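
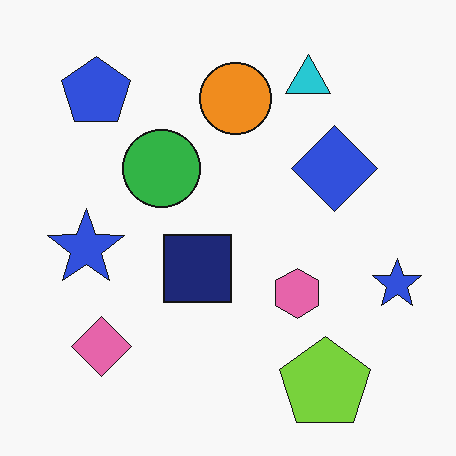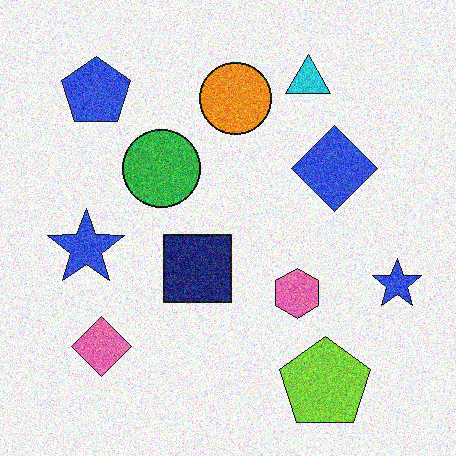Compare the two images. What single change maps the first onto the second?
This is the original image degraded with a thick layer of grain.

Random speckle covers the whole image, including the flat background.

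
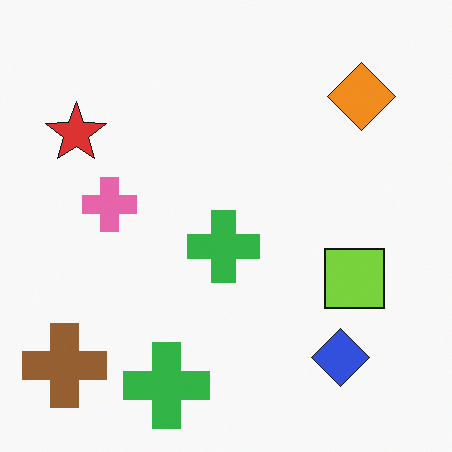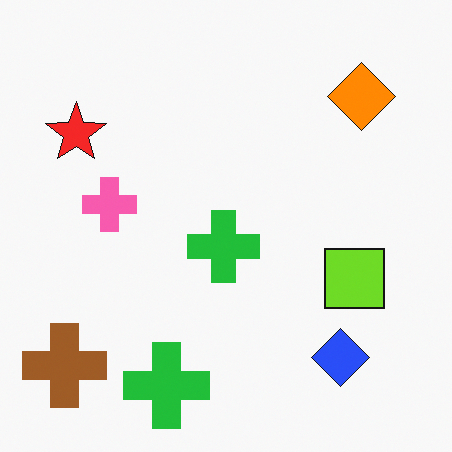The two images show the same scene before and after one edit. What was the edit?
This is the original image slightly oversaturated.

All colors are more vivid — a global saturation change.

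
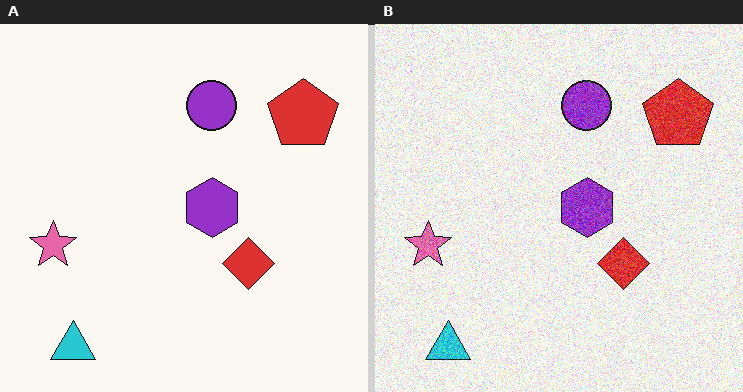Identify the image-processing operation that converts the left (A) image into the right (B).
The image was degraded with heavy additive noise.

Random speckle covers the whole image, including the flat background.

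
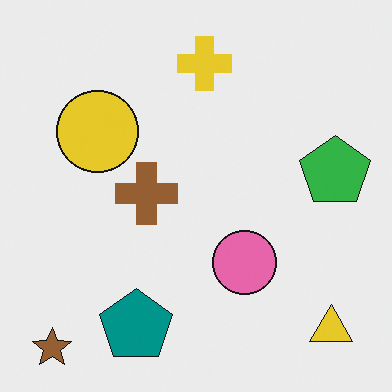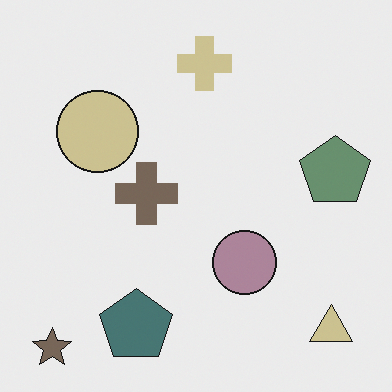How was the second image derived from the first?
The transformation is: heavily desaturated.

All colors are more muted and greyish — a global saturation change.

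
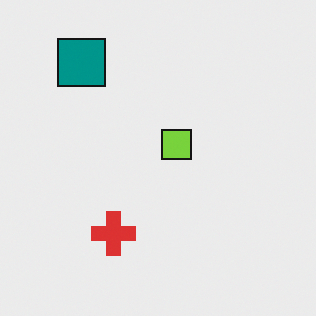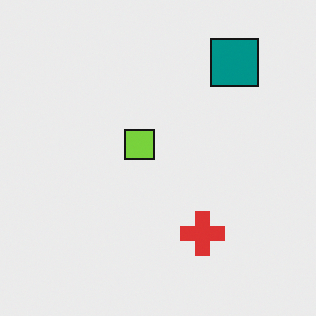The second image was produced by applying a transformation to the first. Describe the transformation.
It was flipped horizontally (left ↔ right).

The teal square is in the top-left of the first image and the top-right of the second — shapes on opposite sides of the vertical midline have swapped in a mirror flip.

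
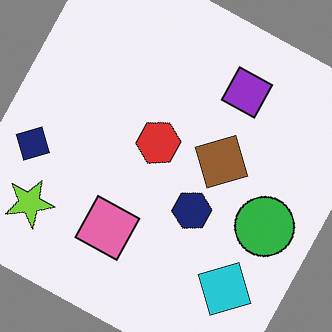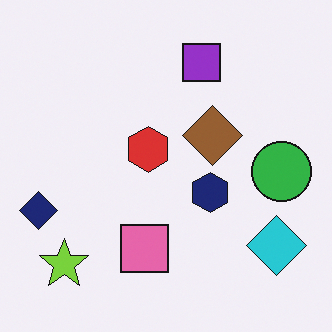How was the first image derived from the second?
It was rotated clockwise by a clearly visible amount.

Every shape is tilted by the same angle and the image corners show triangular fill wedges — a whole-image rotation by a non-right angle.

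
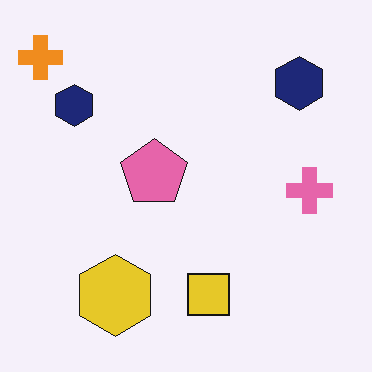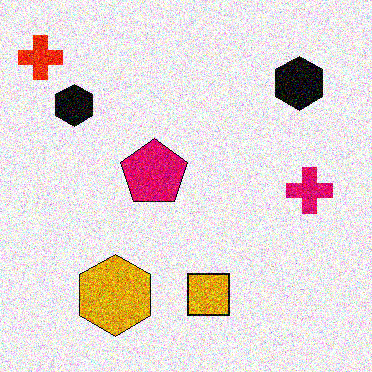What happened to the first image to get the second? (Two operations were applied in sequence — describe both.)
It was boosted in contrast, then degraded with a thick layer of grain.

Tones are pushed away from mid-grey across the whole image — a global contrast change. Random speckle covers the whole image, including the flat background.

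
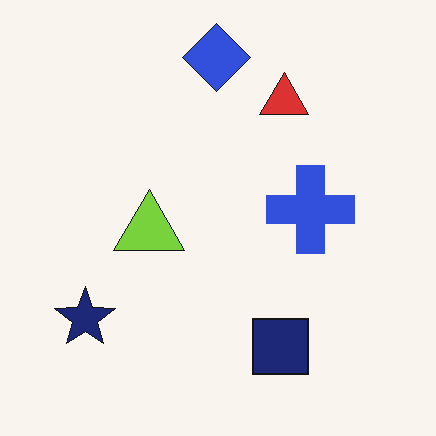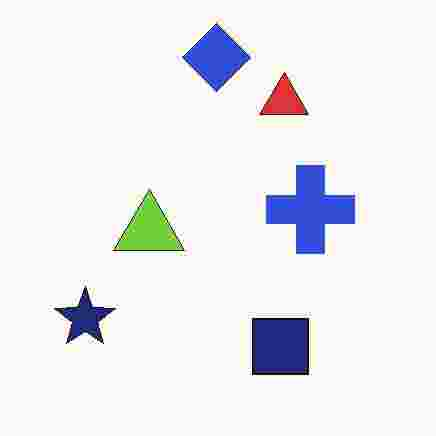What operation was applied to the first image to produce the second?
The second image is the first heavily JPEG-compressed with obvious blocking artifacts.

Blocky 8×8 compression artifacts appear around shape edges and the flat background shows ringing — characteristic JPEG degradation.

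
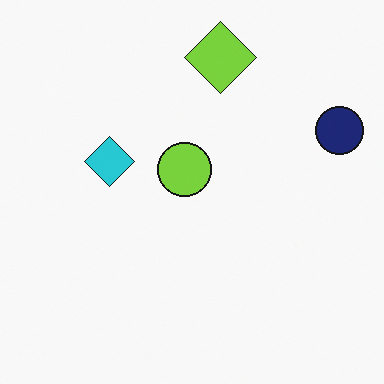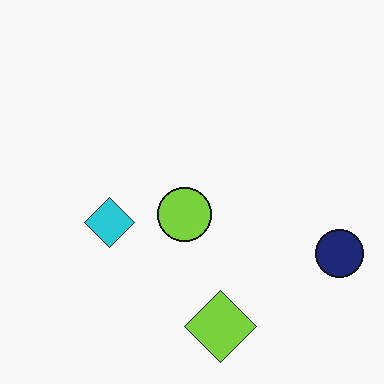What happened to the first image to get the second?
Flipped vertically (top ↔ bottom).

The lime diamond is in the top of the first image and the bottom of the second — shapes on opposite sides of the horizontal midline have swapped in a mirror flip.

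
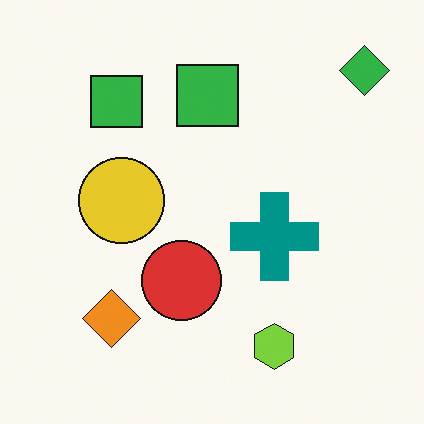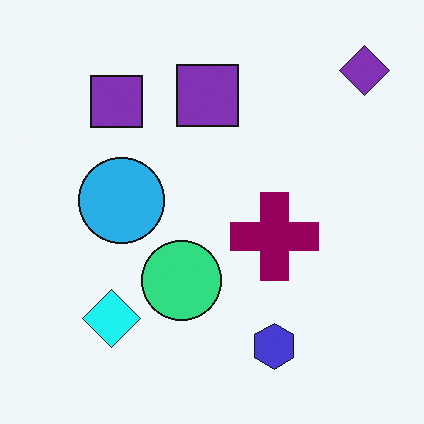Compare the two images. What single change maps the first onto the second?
It was hue-shifted by a moderate amount.

Every shape's color has rotated by the same amount around the hue wheel — a uniform hue shift.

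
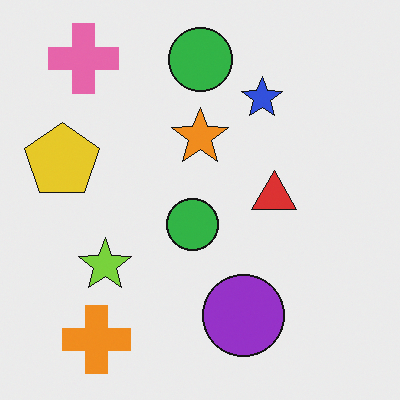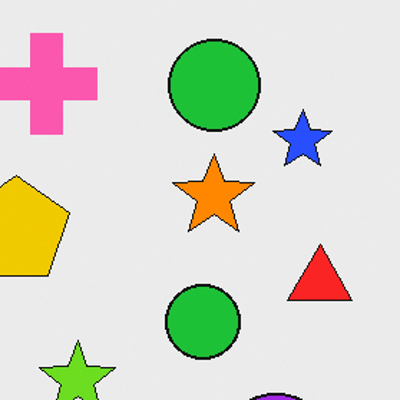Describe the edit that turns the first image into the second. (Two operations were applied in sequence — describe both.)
Cropped slightly and scaled back up, then slightly oversaturated.

The visible shapes are larger and the field of view is narrower; shapes near the original edges may be partly or wholly outside the frame — a crop-and-rescale. All colors are more vivid — a global saturation change.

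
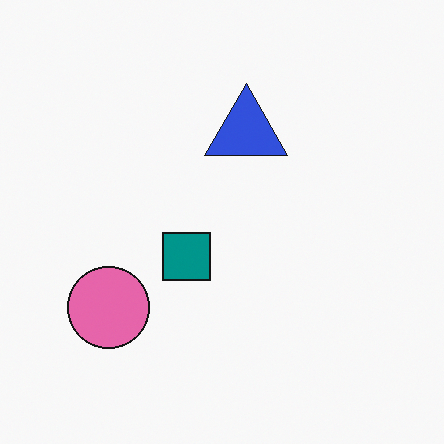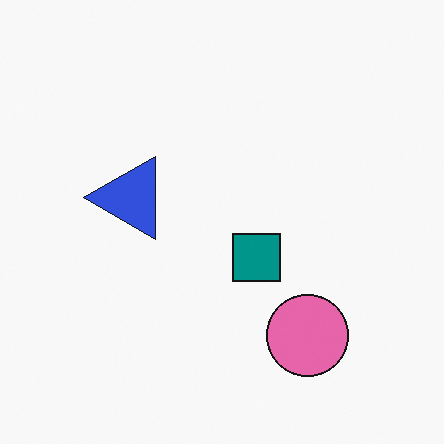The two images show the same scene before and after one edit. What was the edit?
The transformation is: rotated 90° counter-clockwise.

The pink circle sits in the bottom-left of the first image and the bottom-right of the second — consistent with a whole-image 90° counter-clockwise rotation.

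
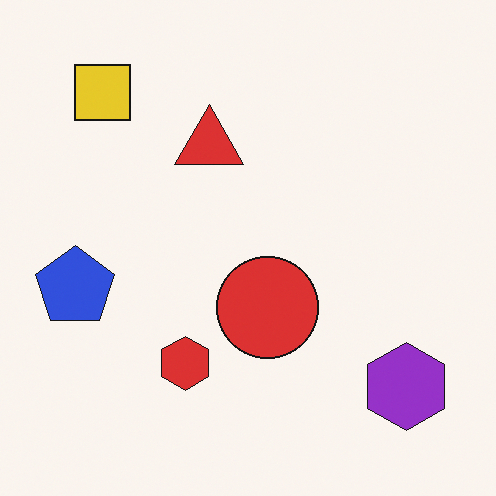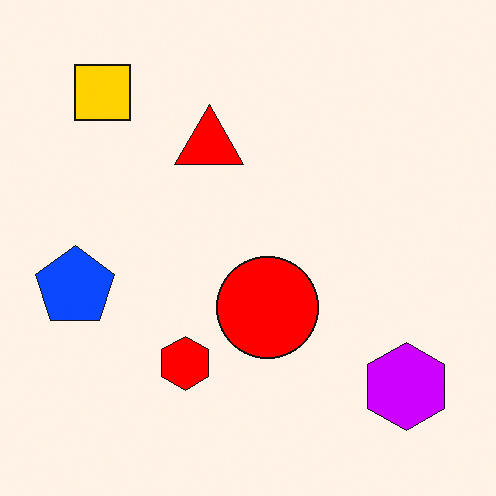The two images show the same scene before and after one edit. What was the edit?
It was heavily oversaturated.

All colors are more vivid — a global saturation change.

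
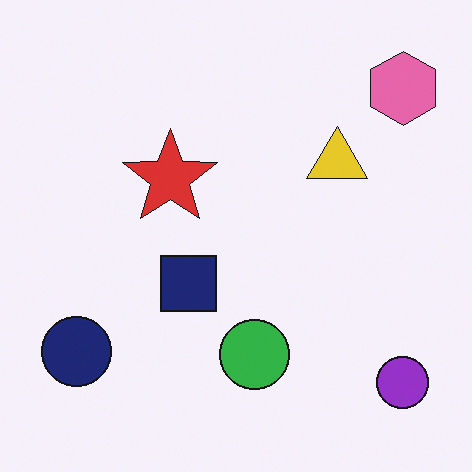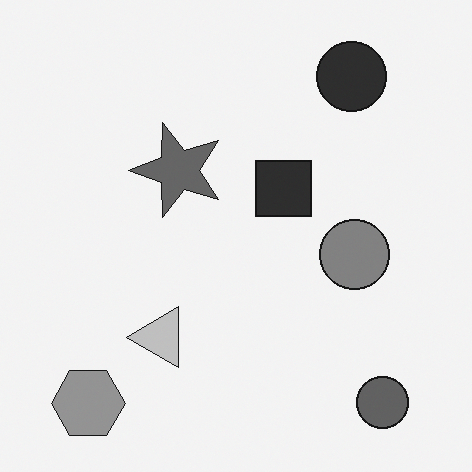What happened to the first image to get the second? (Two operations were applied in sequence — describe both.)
The transformation is: transposed (reflected across the top-left ↔ bottom-right diagonal), then converted to grayscale.

Shapes have swapped their row and column positions — what was in the top-right is now in the bottom-left — a diagonal reflection. All color is removed — every shape is now a shade of grey.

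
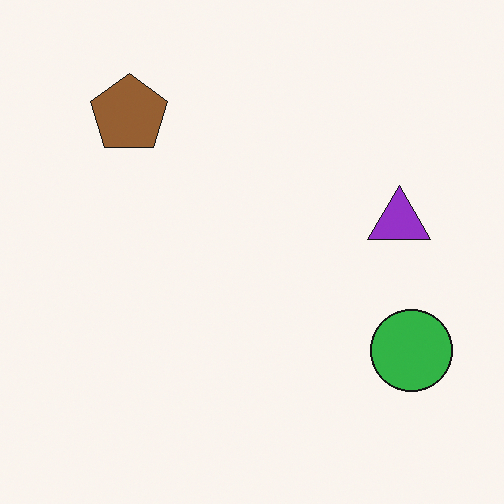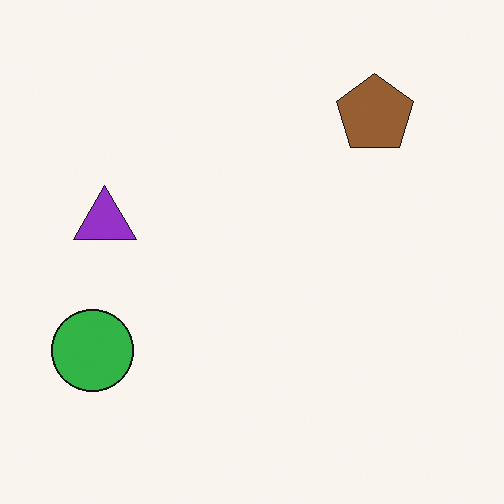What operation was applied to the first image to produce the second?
The second image is the first flipped horizontally (left ↔ right).

The green circle is in the bottom-right of the first image and the bottom-left of the second — shapes on opposite sides of the vertical midline have swapped in a mirror flip.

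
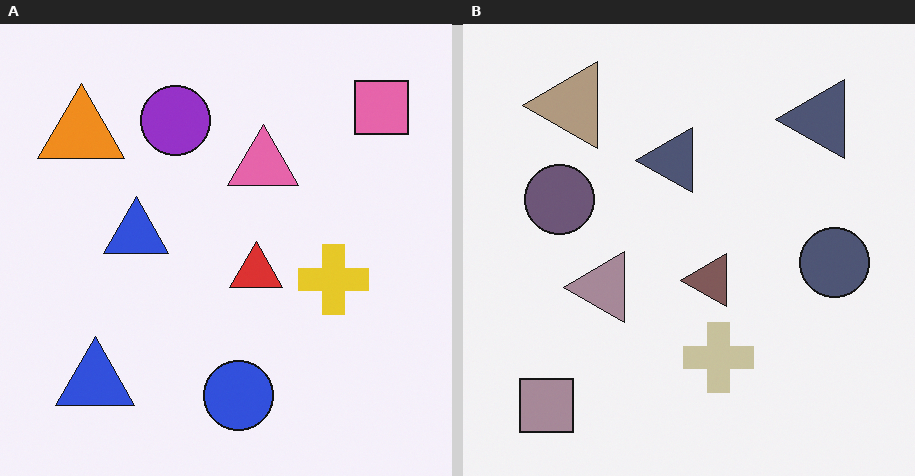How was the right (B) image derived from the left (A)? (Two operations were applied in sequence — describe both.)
Transposed (reflected across the top-left ↔ bottom-right diagonal), then heavily desaturated.

Shapes have swapped their row and column positions — what was in the top-right is now in the bottom-left — a diagonal reflection. All colors are more muted and greyish — a global saturation change.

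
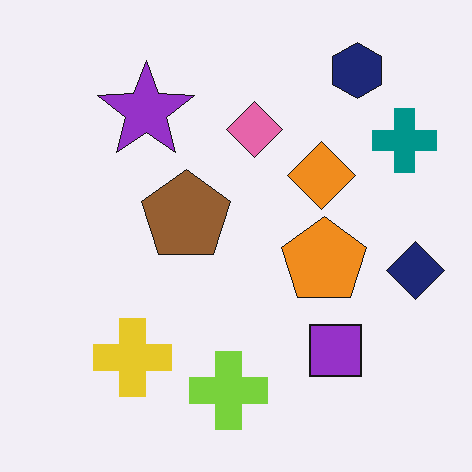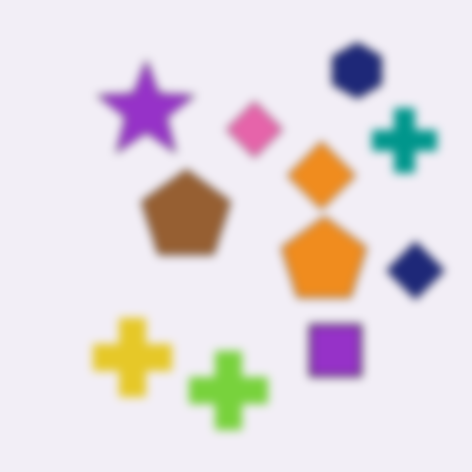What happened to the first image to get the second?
This is the original image moderately blurred.

Shape edges and outlines are uniformly softened across the whole image.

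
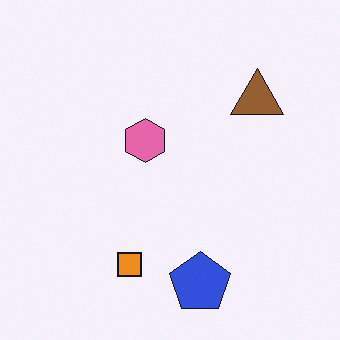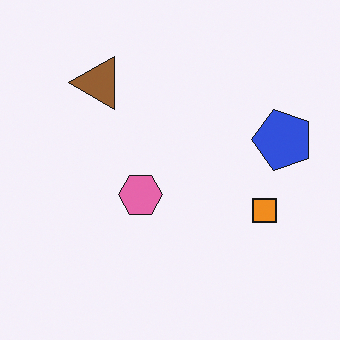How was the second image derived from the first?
The transformation is: rotated 90° counter-clockwise.

The blue pentagon sits in the bottom of the first image and the right of the second — consistent with a whole-image 90° counter-clockwise rotation.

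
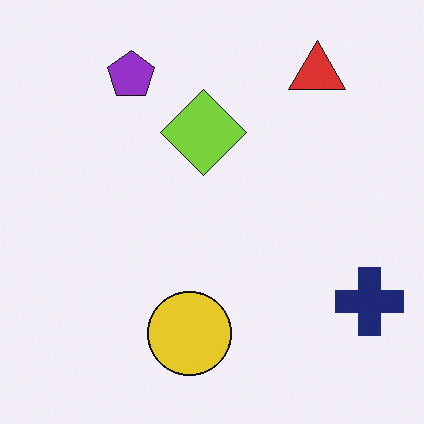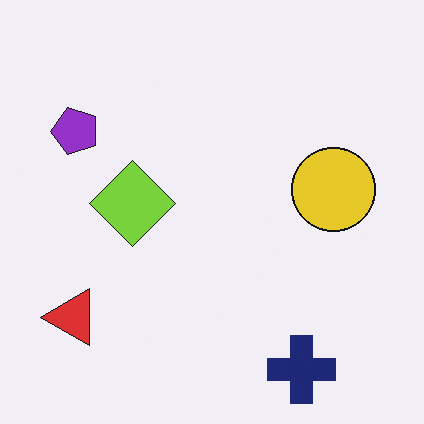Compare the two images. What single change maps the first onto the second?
This is the original image transposed (reflected across the top-left ↔ bottom-right diagonal).

Shapes have swapped their row and column positions — what was in the top-right is now in the bottom-left — a diagonal reflection.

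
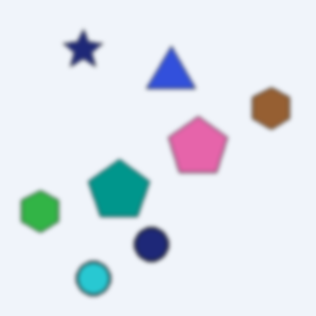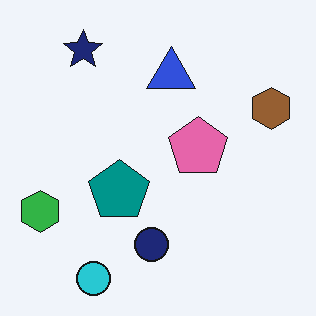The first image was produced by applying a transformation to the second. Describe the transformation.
This is the original image given a subtle gaussian blur.

Shape edges and outlines are uniformly softened across the whole image.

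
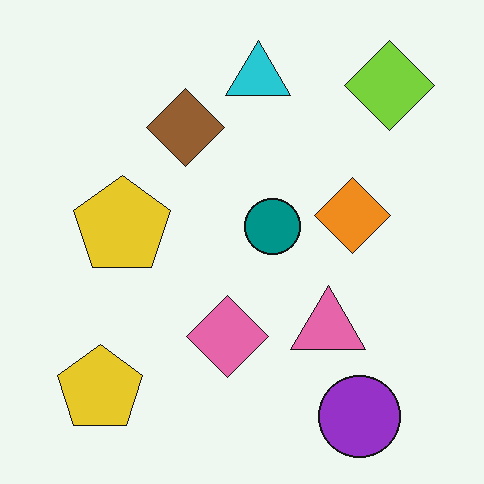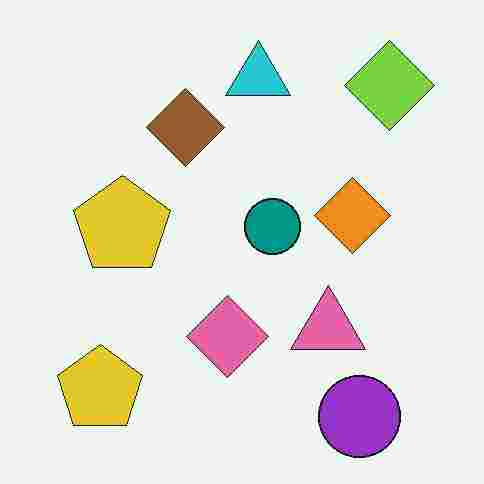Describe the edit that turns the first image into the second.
The second image is the first degraded with heavy JPEG compression.

Blocky 8×8 compression artifacts appear around shape edges and the flat background shows ringing — characteristic JPEG degradation.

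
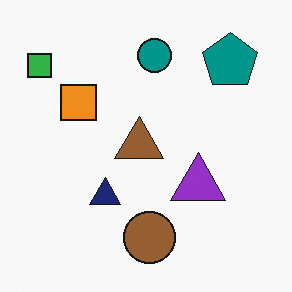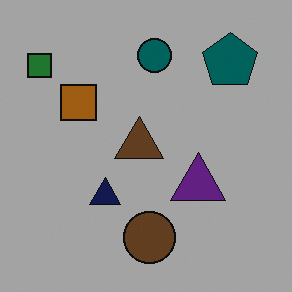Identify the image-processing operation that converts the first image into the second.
This is the original image noticeably darkened.

Every pixel — background and shapes alike — is uniformly darkened.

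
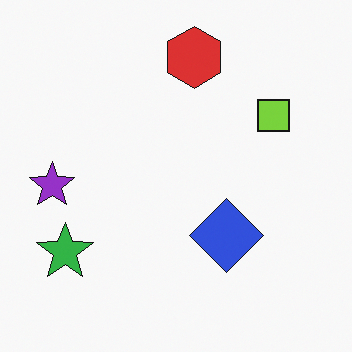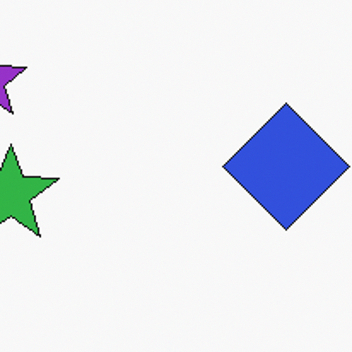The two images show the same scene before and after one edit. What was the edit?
The image was cropped to a noticeably smaller region and rescaled.

The visible shapes are larger and the field of view is narrower; shapes near the original edges may be partly or wholly outside the frame — a crop-and-rescale.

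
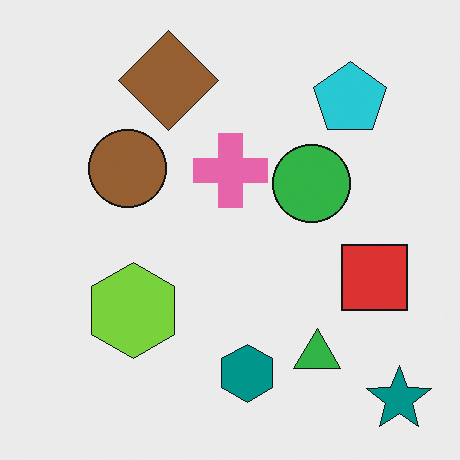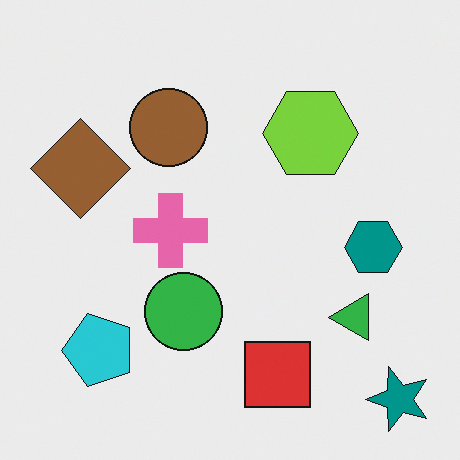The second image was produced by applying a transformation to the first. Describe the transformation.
Transposed (reflected across the top-left ↔ bottom-right diagonal).

Shapes have swapped their row and column positions — what was in the top-right is now in the bottom-left — a diagonal reflection.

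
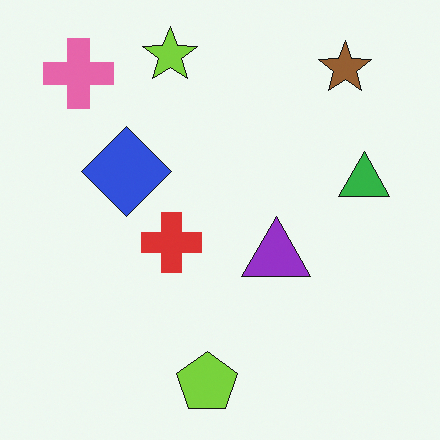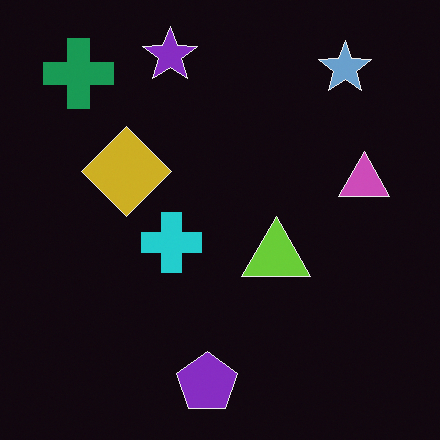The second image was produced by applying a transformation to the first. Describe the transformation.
The second image is the first color-inverted (negative).

The light background has become dark and every shape's color is its complement — a photographic negative.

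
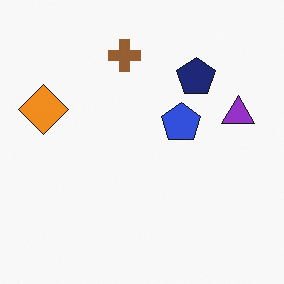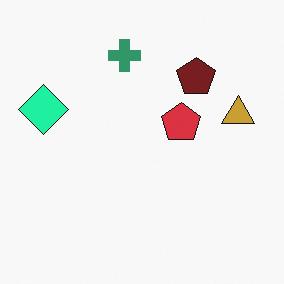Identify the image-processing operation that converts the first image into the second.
This is the original image hue-shifted by a moderate amount.

Every shape's color has rotated by the same amount around the hue wheel — a uniform hue shift.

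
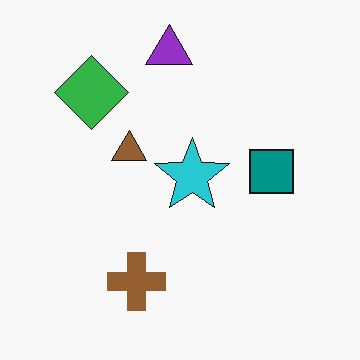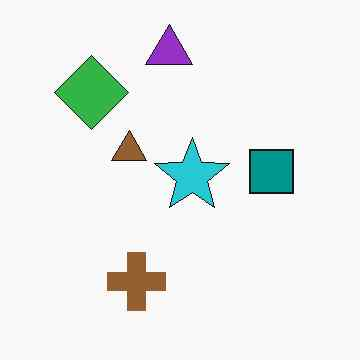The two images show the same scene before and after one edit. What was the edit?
It was given moderate JPEG compression.

Blocky 8×8 compression artifacts appear around shape edges and the flat background shows ringing — characteristic JPEG degradation.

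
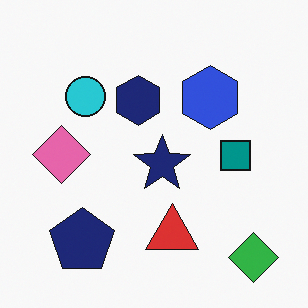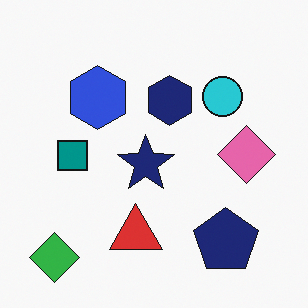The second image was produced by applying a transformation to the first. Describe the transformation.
The image was flipped horizontally (left ↔ right).

The green diamond is in the bottom-right of the first image and the bottom-left of the second — shapes on opposite sides of the vertical midline have swapped in a mirror flip.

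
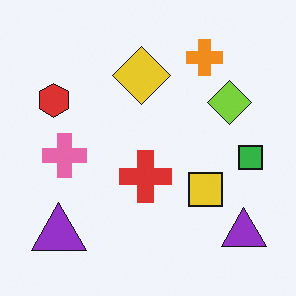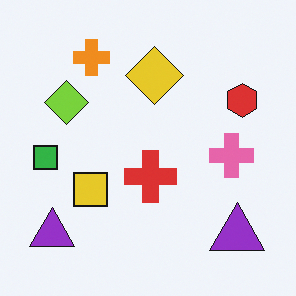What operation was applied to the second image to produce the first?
The transformation is: flipped horizontally (left ↔ right).

The green square is in the left of the second image and the right of the first — shapes on opposite sides of the vertical midline have swapped in a mirror flip.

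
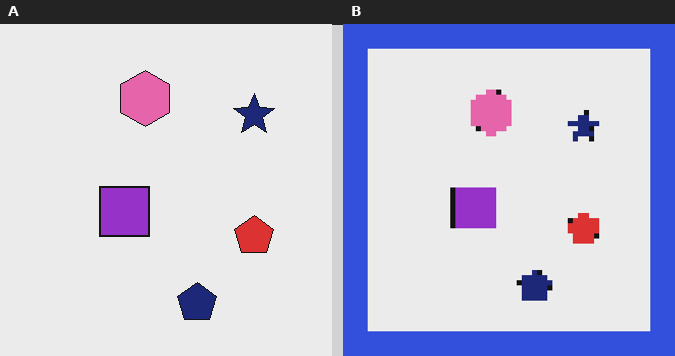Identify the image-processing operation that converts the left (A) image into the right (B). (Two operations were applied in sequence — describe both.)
The right (B) image is the left (A) moderately pixelated, then framed with a blue border.

Shapes are reduced to large square blocks; fine edges and outlines are lost — a downscale-then-upscale (mosaic) effect. A solid blue frame runs around the edge of the right (B) image, with the content slightly shrunk inside it.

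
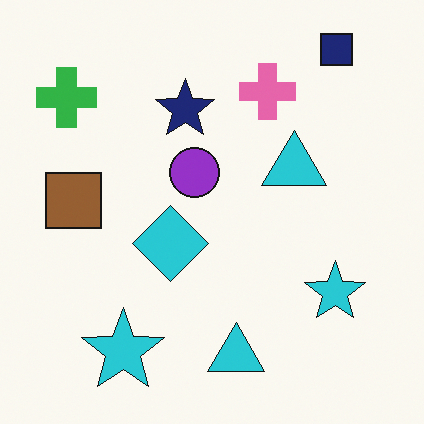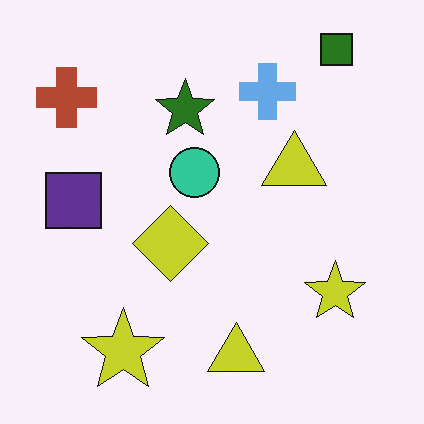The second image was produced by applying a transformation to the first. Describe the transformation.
The second image is the first hue-shifted through roughly half the color wheel.

Every shape's color has rotated by the same amount around the hue wheel — a uniform hue shift.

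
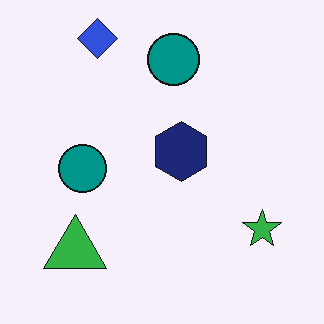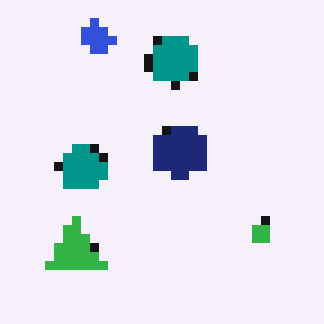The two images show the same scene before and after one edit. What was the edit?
Heavily pixelated into large blocks.

Shapes are reduced to large square blocks; fine edges and outlines are lost — a downscale-then-upscale (mosaic) effect.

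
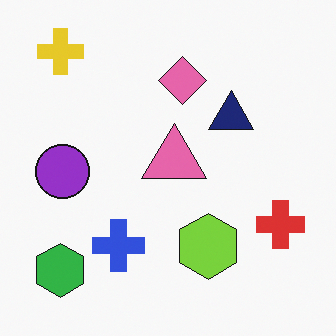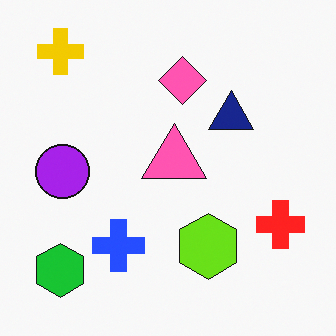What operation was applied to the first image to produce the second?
This is the original image slightly oversaturated.

All colors are more vivid — a global saturation change.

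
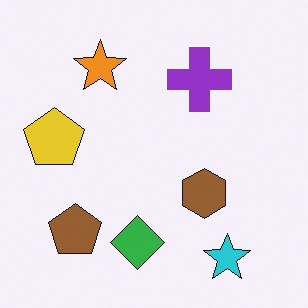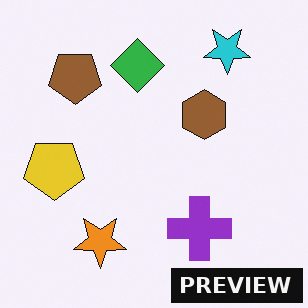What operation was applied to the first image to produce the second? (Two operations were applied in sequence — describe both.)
It was flipped vertically (top ↔ bottom), then watermarked with the text "PREVIEW" in the lower-right corner.

The cyan star is in the bottom-right of the first image and the top-right of the second — shapes on opposite sides of the horizontal midline have swapped in a mirror flip. A dark label reading "PREVIEW" appears in the lower-right corner.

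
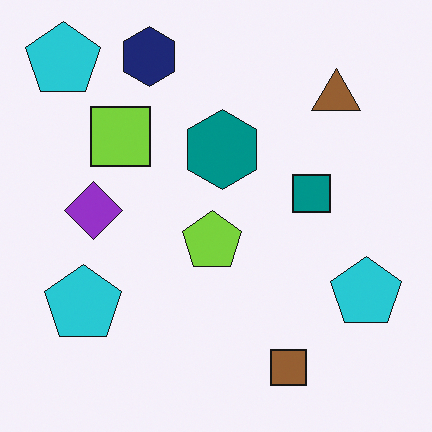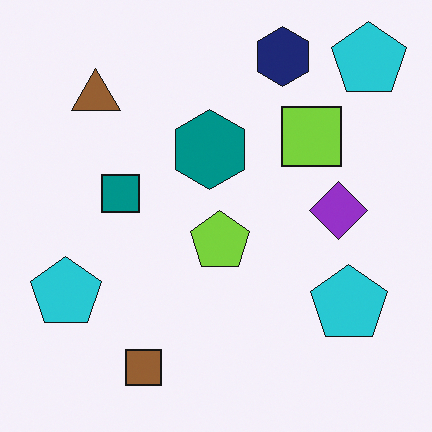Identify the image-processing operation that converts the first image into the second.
It was flipped horizontally (left ↔ right).

The purple diamond is in the left of the first image and the right of the second — shapes on opposite sides of the vertical midline have swapped in a mirror flip.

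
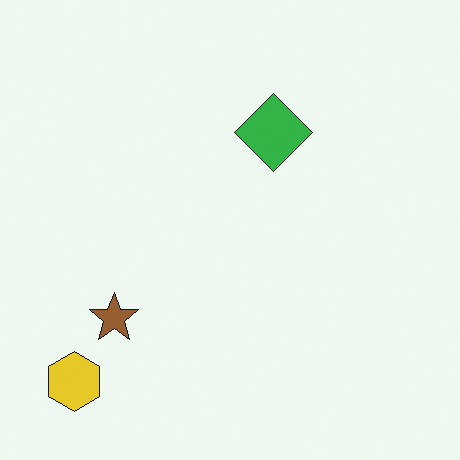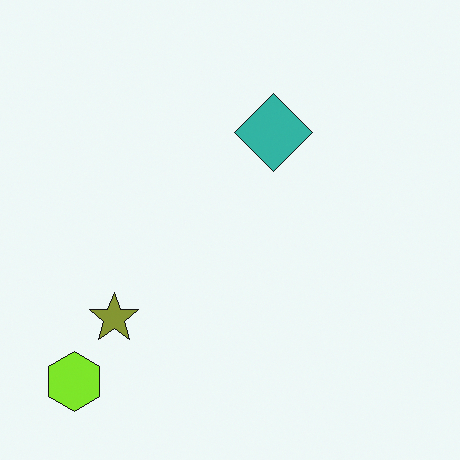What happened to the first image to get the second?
Hue-shifted by a small amount.

Every shape's color has rotated by the same amount around the hue wheel — a uniform hue shift.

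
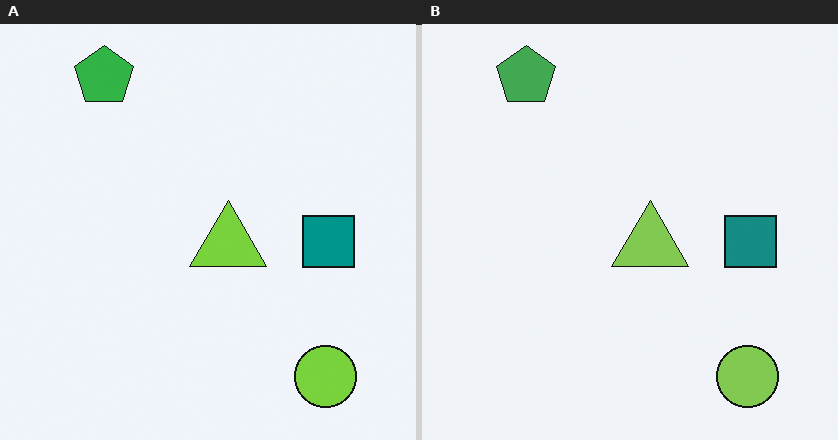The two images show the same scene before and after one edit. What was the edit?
The right (B) image is the left (A) slightly desaturated.

All colors are more muted and greyish — a global saturation change.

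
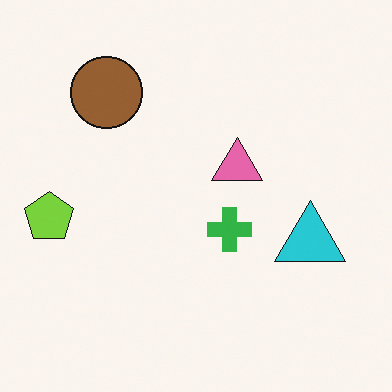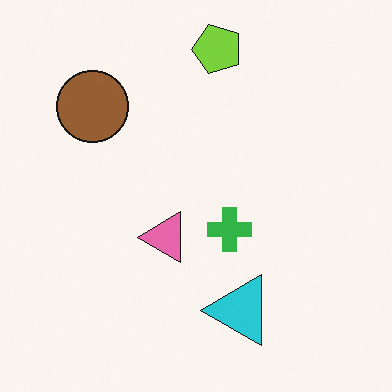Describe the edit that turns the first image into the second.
It was transposed (reflected across the top-left ↔ bottom-right diagonal).

Shapes have swapped their row and column positions — what was in the top-right is now in the bottom-left — a diagonal reflection.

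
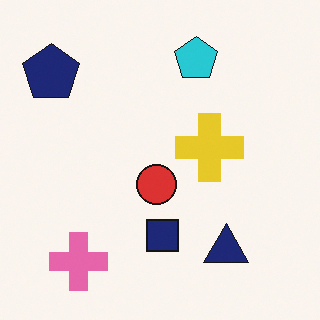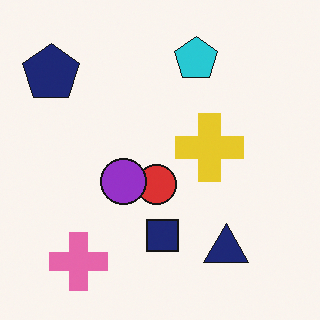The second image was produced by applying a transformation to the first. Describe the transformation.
The transformation is: overlaid with an additional purple circle.

A purple circle appears in the second image that is absent from the first.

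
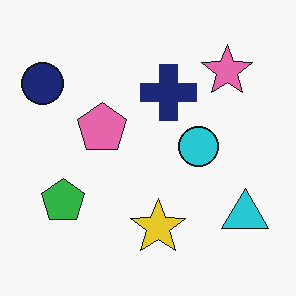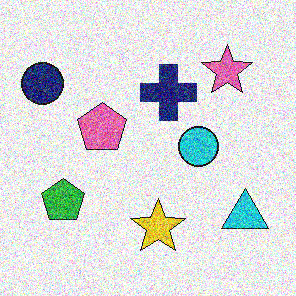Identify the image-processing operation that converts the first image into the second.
The second image is the first degraded with strong gaussian noise.

Random speckle covers the whole image, including the flat background.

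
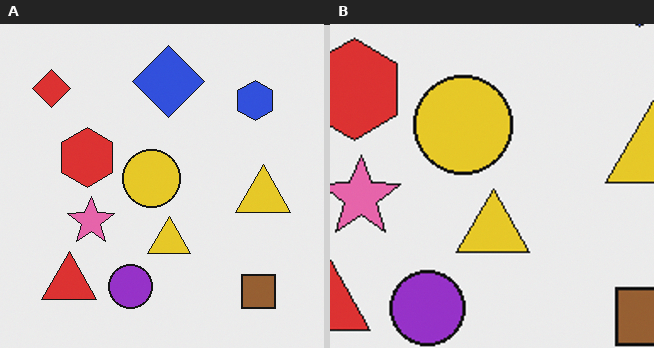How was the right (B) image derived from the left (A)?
The right (B) image is the left (A) cropped to a noticeably smaller region and rescaled.

The visible shapes are larger and the field of view is narrower; shapes near the original edges may be partly or wholly outside the frame — a crop-and-rescale.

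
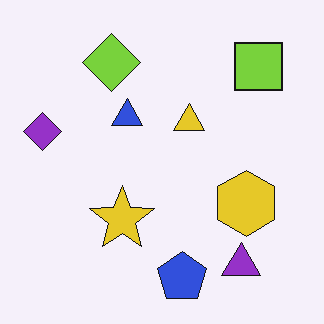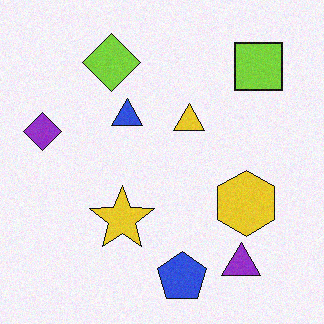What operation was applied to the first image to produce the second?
The image was degraded with light additive noise.

Random speckle covers the whole image, including the flat background.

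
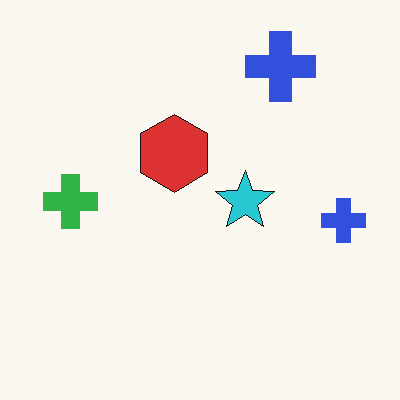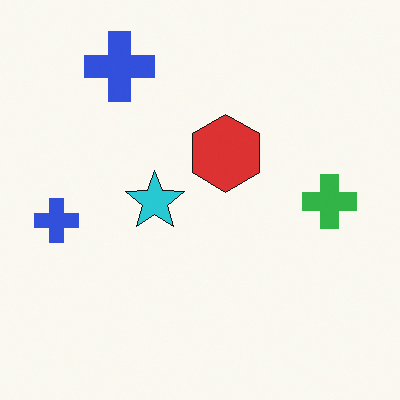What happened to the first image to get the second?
This is the original image flipped horizontally (left ↔ right).

The green cross is in the left of the first image and the right of the second — shapes on opposite sides of the vertical midline have swapped in a mirror flip.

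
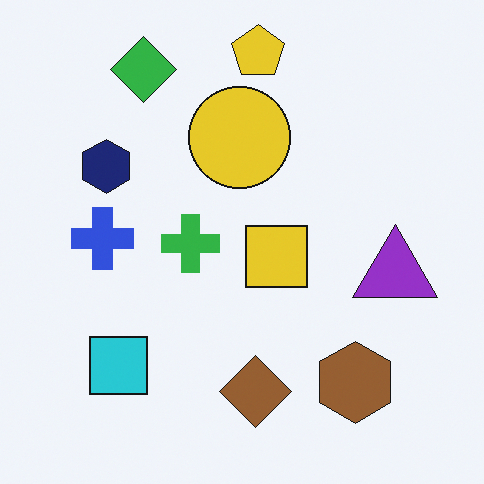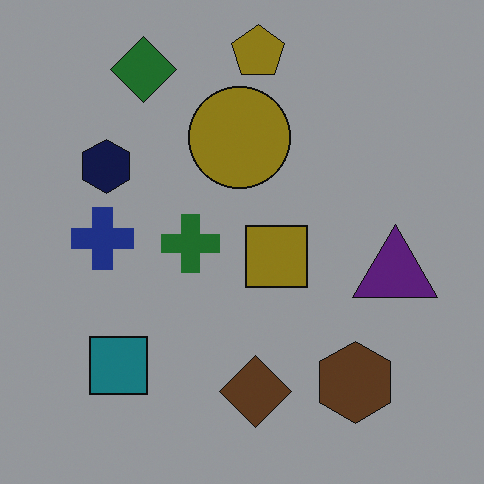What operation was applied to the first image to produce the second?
It was darkened a lot.

Every pixel — background and shapes alike — is uniformly darkened.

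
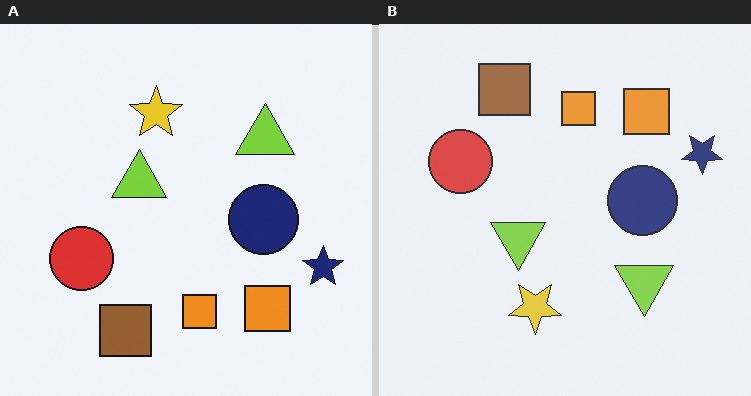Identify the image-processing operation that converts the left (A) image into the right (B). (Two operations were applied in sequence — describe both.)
The transformation is: given slightly reduced contrast, then flipped vertically (top ↔ bottom).

Tones are pushed toward mid-grey across the whole image — a global contrast change. The brown square is in the bottom of the left (A) image and the top of the right (B) — shapes on opposite sides of the horizontal midline have swapped in a mirror flip.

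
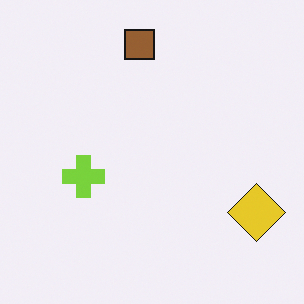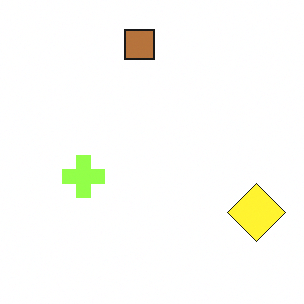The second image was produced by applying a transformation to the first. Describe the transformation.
It was slightly brightened.

Every pixel — background and shapes alike — is uniformly brightened.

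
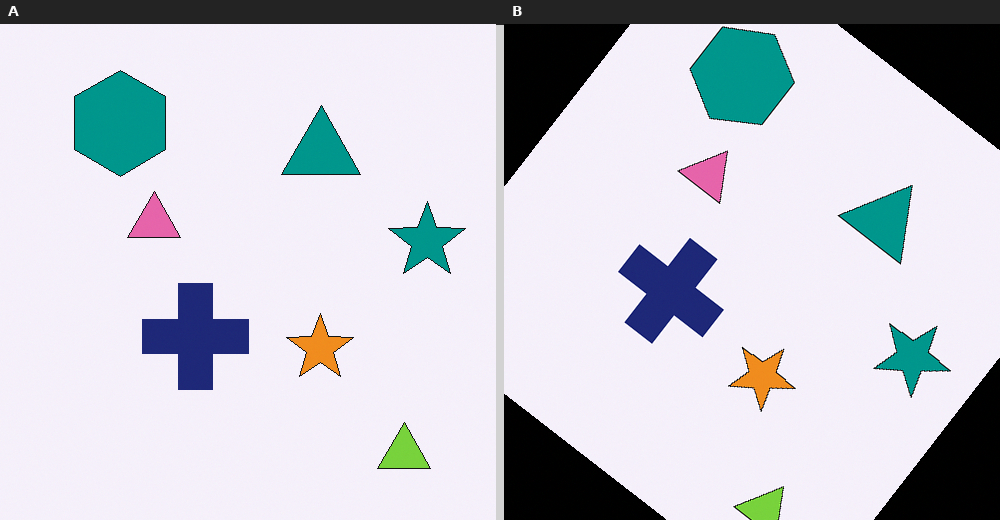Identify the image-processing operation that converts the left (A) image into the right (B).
The image was rotated clockwise by a large amount — several tens of degrees.

Every shape is tilted by the same angle and the image corners show triangular fill wedges — a whole-image rotation by a non-right angle.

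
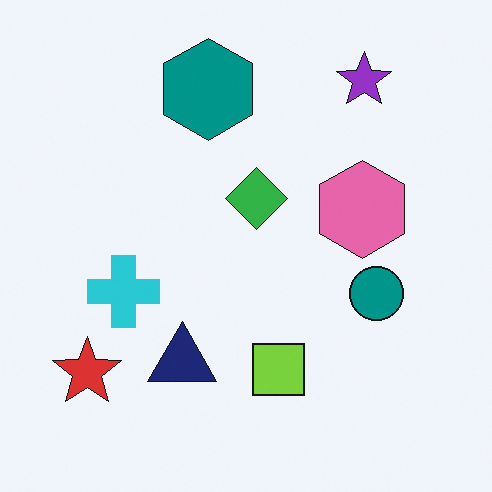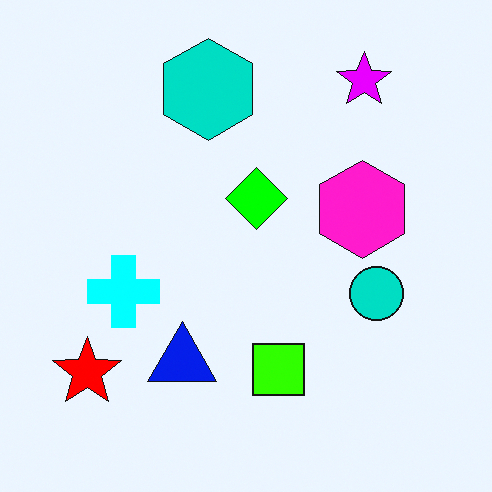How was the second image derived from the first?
This is the original image heavily oversaturated.

All colors are more vivid — a global saturation change.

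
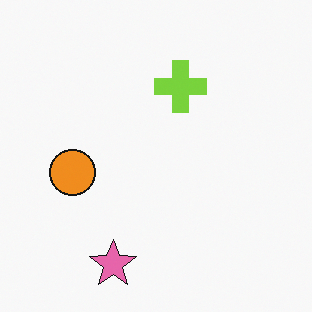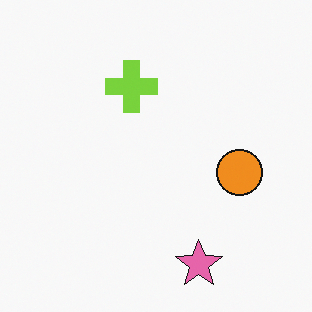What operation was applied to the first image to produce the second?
It was flipped horizontally (left ↔ right).

The orange circle is in the left of the first image and the right of the second — shapes on opposite sides of the vertical midline have swapped in a mirror flip.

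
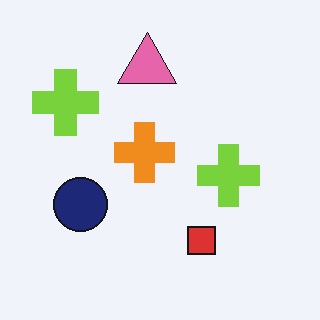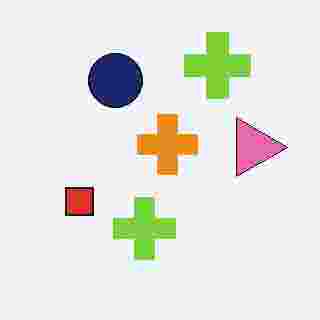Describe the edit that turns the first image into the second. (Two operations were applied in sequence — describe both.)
This is the original image degraded with heavy JPEG compression, then rotated 90° clockwise.

Blocky 8×8 compression artifacts appear around shape edges and the flat background shows ringing — characteristic JPEG degradation. The pink triangle sits in the top of the first image and the right of the second — consistent with a whole-image 90° clockwise rotation.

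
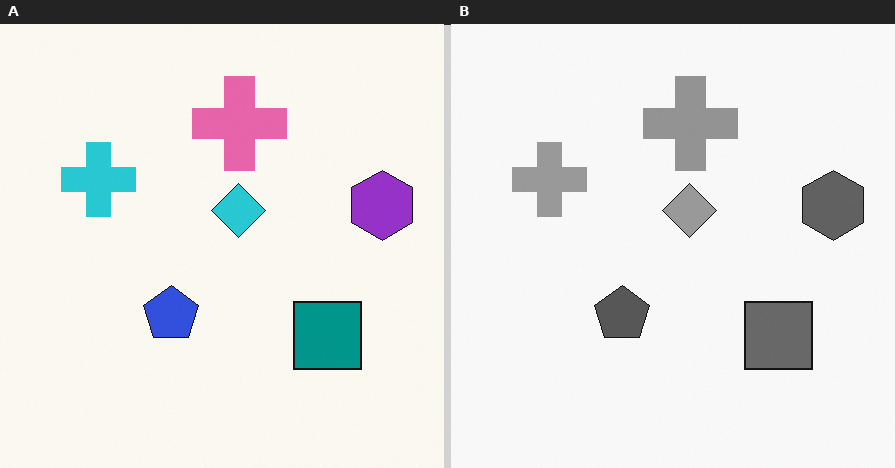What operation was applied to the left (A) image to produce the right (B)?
The transformation is: converted to grayscale.

All color is removed — every shape is now a shade of grey.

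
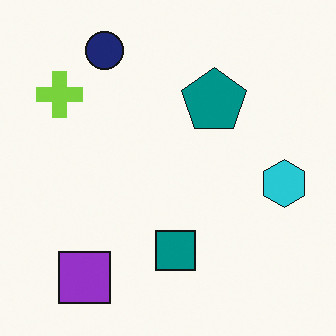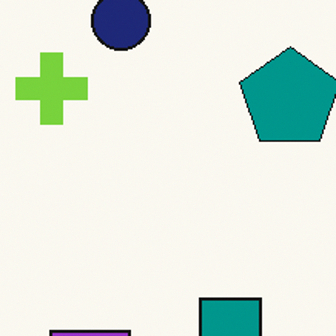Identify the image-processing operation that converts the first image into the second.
It was cropped to a modestly smaller region and rescaled.

The visible shapes are larger and the field of view is narrower; shapes near the original edges may be partly or wholly outside the frame — a crop-and-rescale.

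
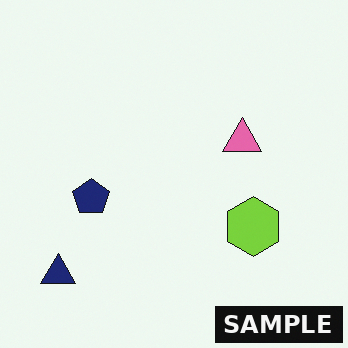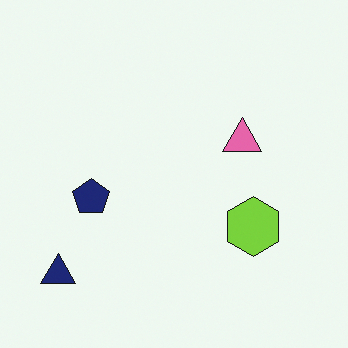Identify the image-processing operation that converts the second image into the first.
The first image is the second watermarked with the text "SAMPLE" in the lower-right corner.

A dark label reading "SAMPLE" appears in the lower-right corner.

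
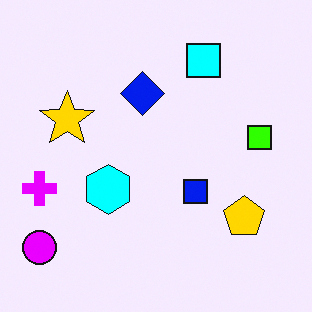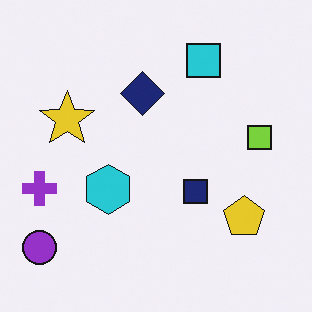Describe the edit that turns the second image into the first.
This is the original image made much more vivid (saturation change).

All colors are more vivid — a global saturation change.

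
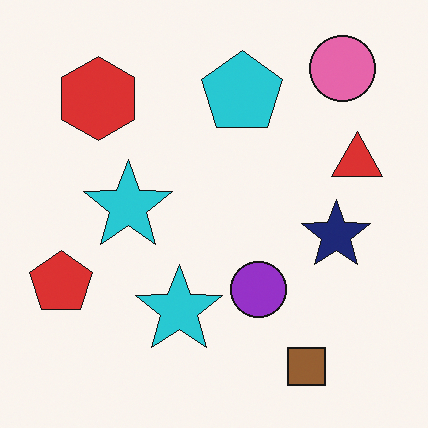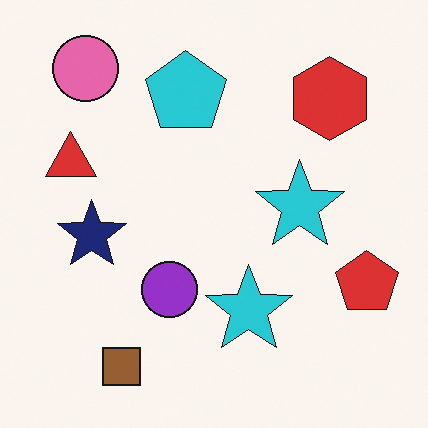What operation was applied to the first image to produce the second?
This is the original image flipped horizontally (left ↔ right).

The red pentagon is in the left of the first image and the right of the second — shapes on opposite sides of the vertical midline have swapped in a mirror flip.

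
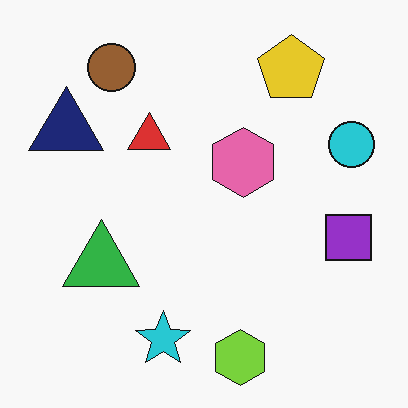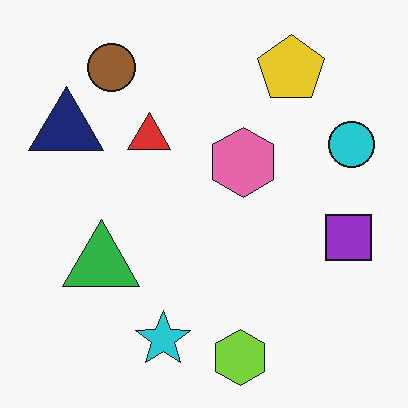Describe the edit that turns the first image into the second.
It was given moderate JPEG compression.

Blocky 8×8 compression artifacts appear around shape edges and the flat background shows ringing — characteristic JPEG degradation.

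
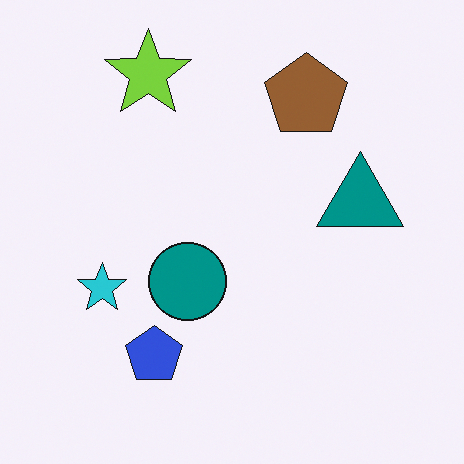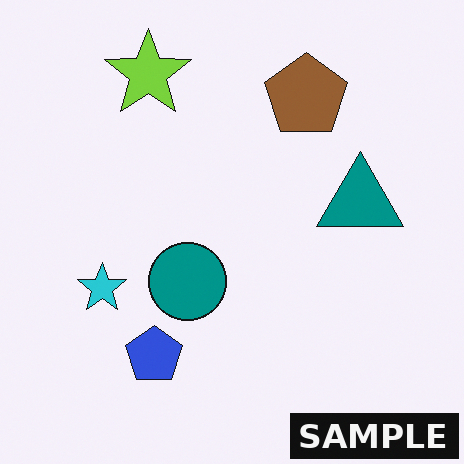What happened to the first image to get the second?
The second image is the first watermarked with the text "SAMPLE" in the lower-right corner.

A dark label reading "SAMPLE" appears in the lower-right corner.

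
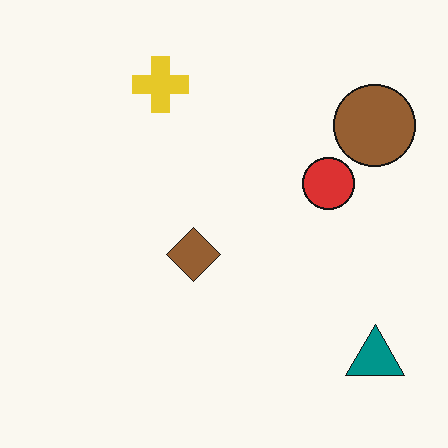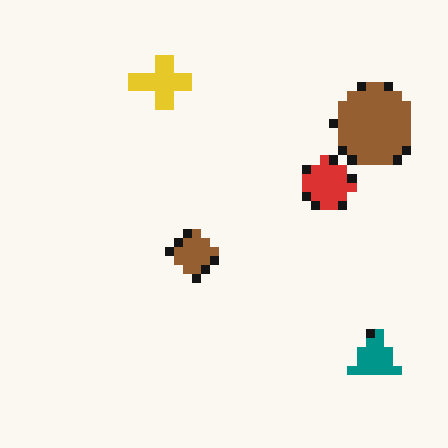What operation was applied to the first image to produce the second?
Heavily pixelated into large blocks.

Shapes are reduced to large square blocks; fine edges and outlines are lost — a downscale-then-upscale (mosaic) effect.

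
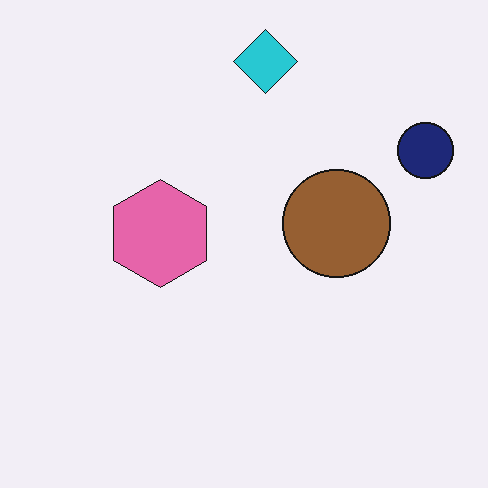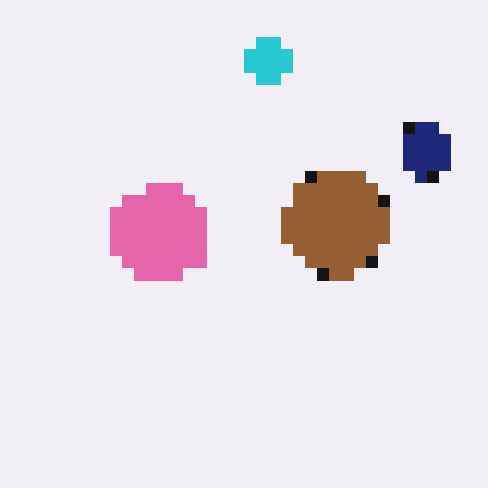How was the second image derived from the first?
This is the original image heavily pixelated into large blocks.

Shapes are reduced to large square blocks; fine edges and outlines are lost — a downscale-then-upscale (mosaic) effect.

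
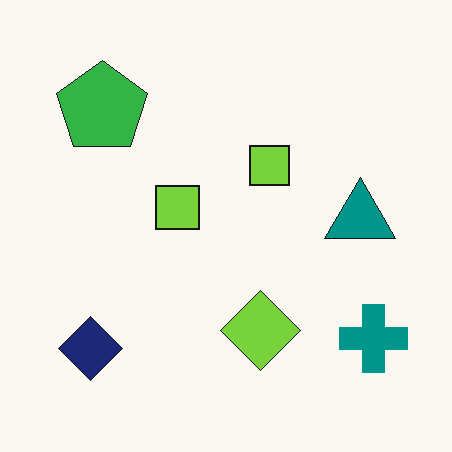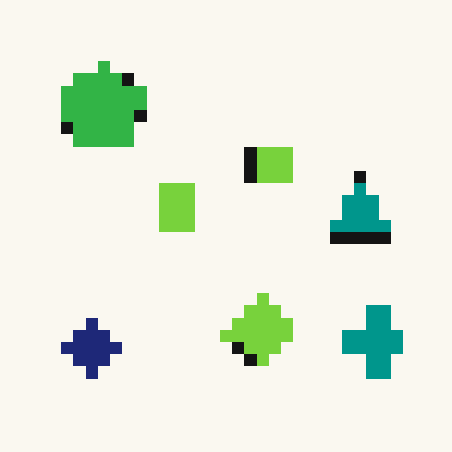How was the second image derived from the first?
The image was coarsely pixelated.

Shapes are reduced to large square blocks; fine edges and outlines are lost — a downscale-then-upscale (mosaic) effect.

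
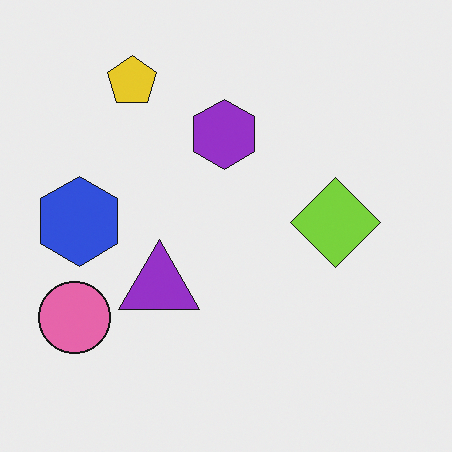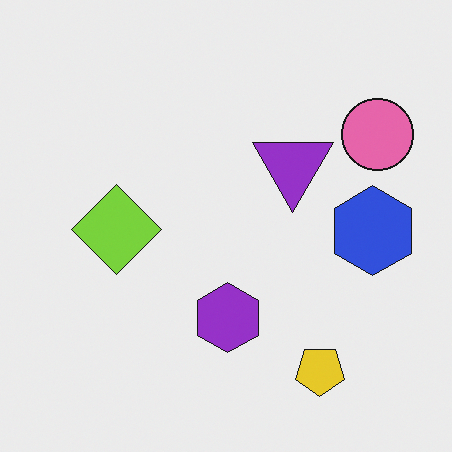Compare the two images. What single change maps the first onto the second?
This is the original image rotated 180°.

The pink circle sits in the bottom-left of the first image and the top-right of the second — consistent with a whole-image 180° rotation.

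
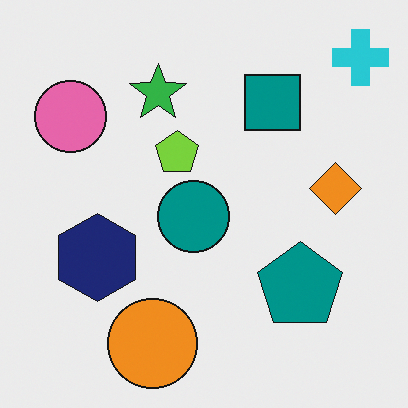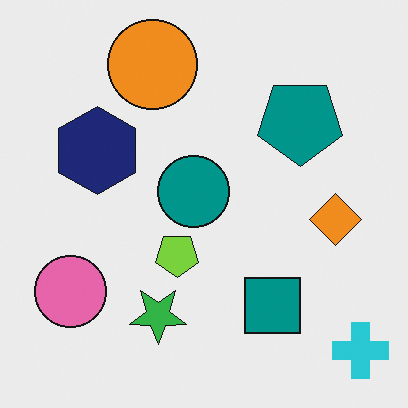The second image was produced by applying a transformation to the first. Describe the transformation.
The second image is the first flipped vertically (top ↔ bottom).

The cyan cross is in the top-right of the first image and the bottom-right of the second — shapes on opposite sides of the horizontal midline have swapped in a mirror flip.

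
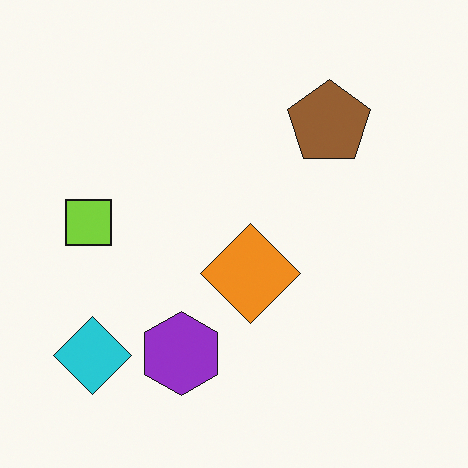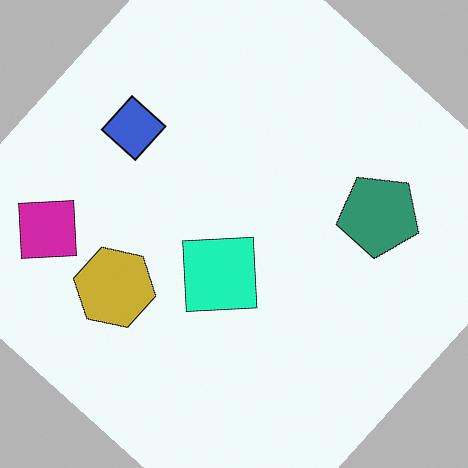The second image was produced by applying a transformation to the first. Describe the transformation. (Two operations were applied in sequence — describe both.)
This is the original image rotated clockwise by a large amount — several tens of degrees, then hue-shifted noticeably.

Every shape is tilted by the same angle and the image corners show triangular fill wedges — a whole-image rotation by a non-right angle. Every shape's color has rotated by the same amount around the hue wheel — a uniform hue shift.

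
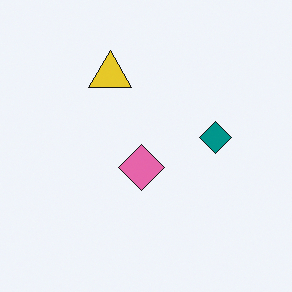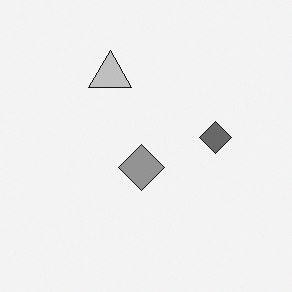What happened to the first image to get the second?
This is the original image converted to grayscale.

All color is removed — every shape is now a shade of grey.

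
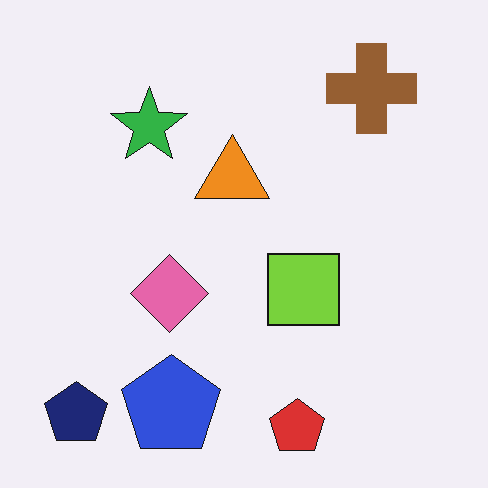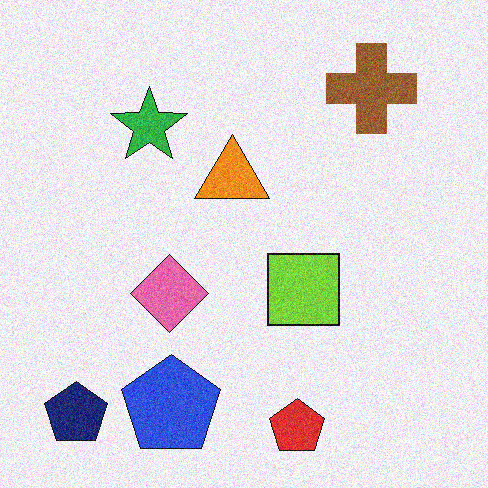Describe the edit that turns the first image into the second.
It was degraded with visible gaussian noise.

Random speckle covers the whole image, including the flat background.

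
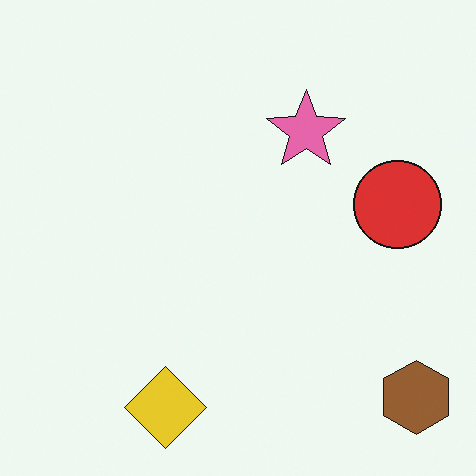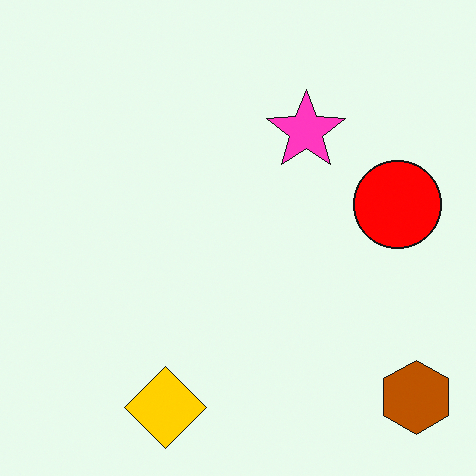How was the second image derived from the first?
This is the original image heavily oversaturated.

All colors are more vivid — a global saturation change.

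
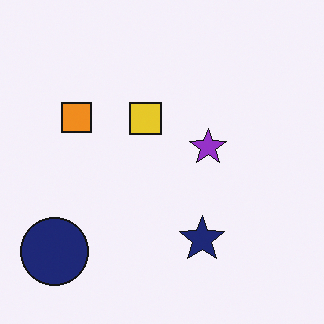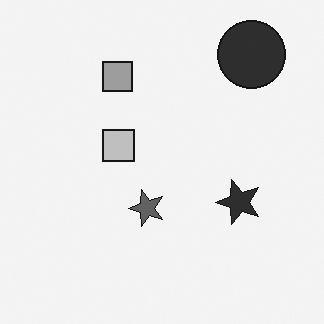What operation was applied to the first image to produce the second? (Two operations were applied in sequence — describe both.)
It was transposed (reflected across the top-left ↔ bottom-right diagonal), then converted to grayscale.

Shapes have swapped their row and column positions — what was in the top-right is now in the bottom-left — a diagonal reflection. All color is removed — every shape is now a shade of grey.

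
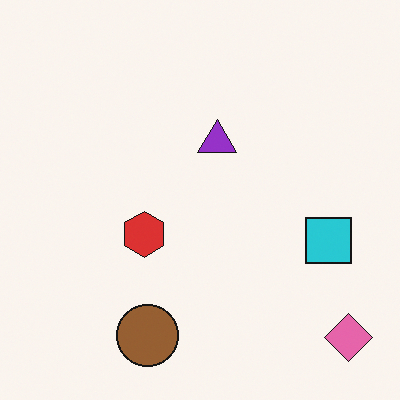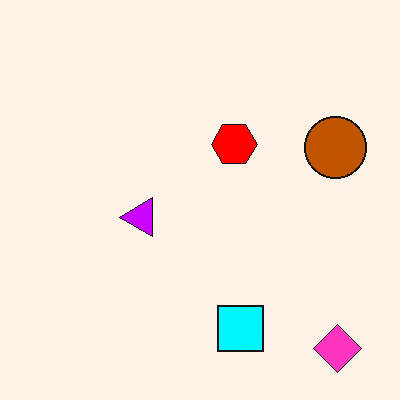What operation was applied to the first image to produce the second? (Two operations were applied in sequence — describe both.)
The second image is the first made much more vivid (saturation change), then transposed (reflected across the top-left ↔ bottom-right diagonal).

All colors are more vivid — a global saturation change. Shapes have swapped their row and column positions — what was in the top-right is now in the bottom-left — a diagonal reflection.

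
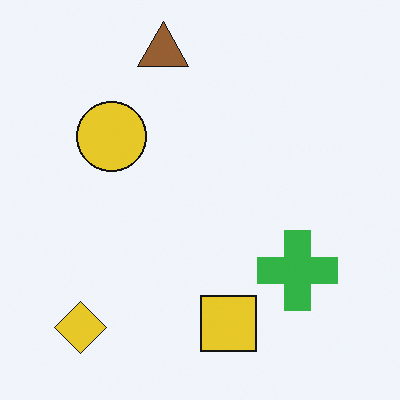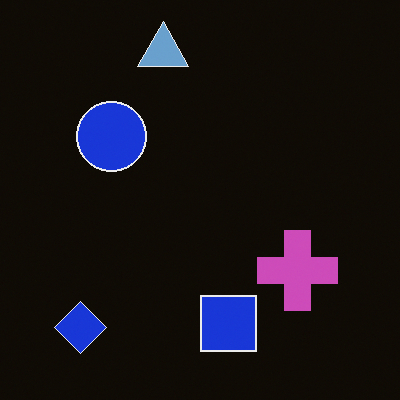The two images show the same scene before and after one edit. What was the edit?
The image was color-inverted (negative).

The light background has become dark and every shape's color is its complement — a photographic negative.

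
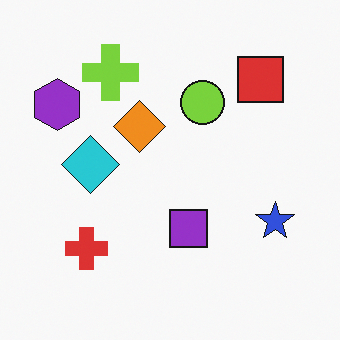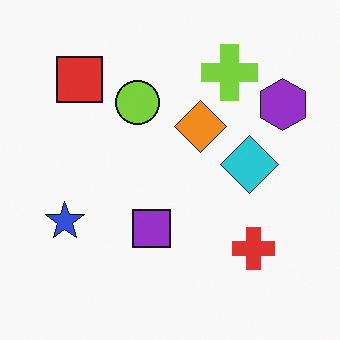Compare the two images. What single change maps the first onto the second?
Flipped horizontally (left ↔ right).

The purple hexagon is in the top-left of the first image and the top-right of the second — shapes on opposite sides of the vertical midline have swapped in a mirror flip.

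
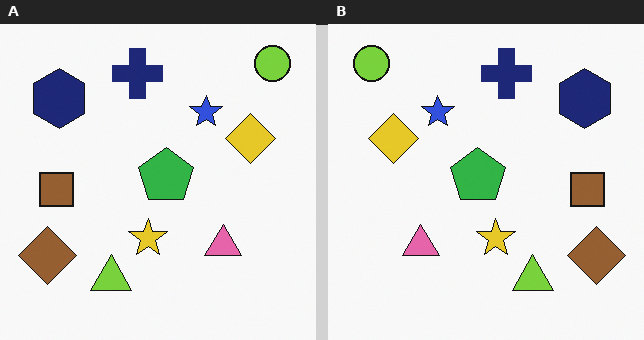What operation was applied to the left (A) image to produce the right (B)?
The image was flipped horizontally (left ↔ right).

The lime circle is in the top-right of the left (A) image and the top-left of the right (B) — shapes on opposite sides of the vertical midline have swapped in a mirror flip.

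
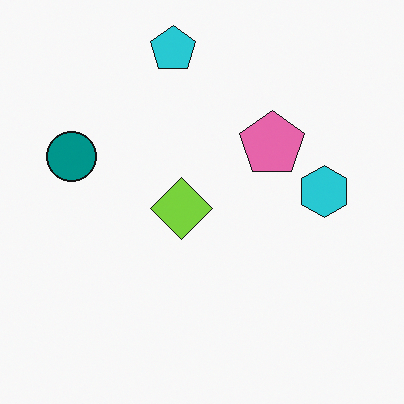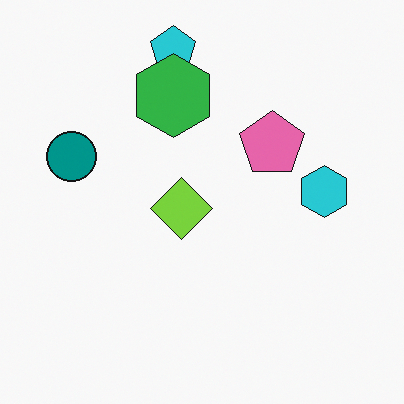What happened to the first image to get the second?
The transformation is: overlaid with an additional green hexagon.

A green hexagon appears in the second image that is absent from the first.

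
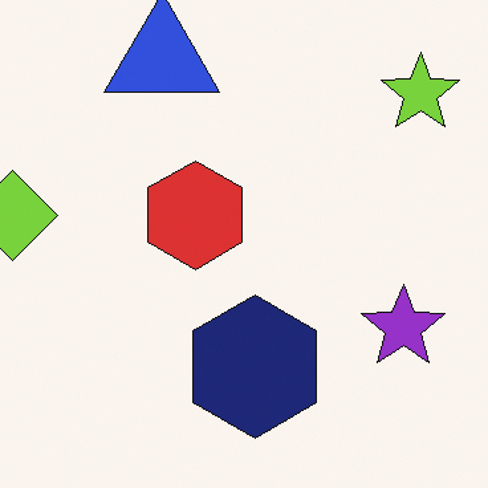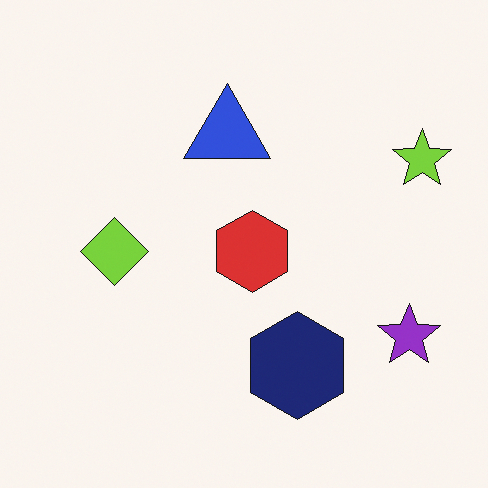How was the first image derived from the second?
Cropped to a modestly smaller region and rescaled.

The visible shapes are larger and the field of view is narrower; shapes near the original edges may be partly or wholly outside the frame — a crop-and-rescale.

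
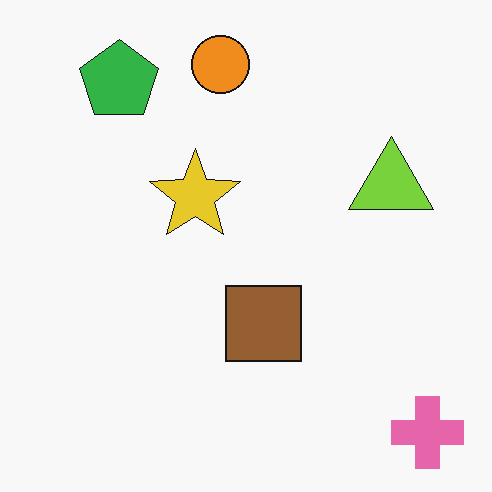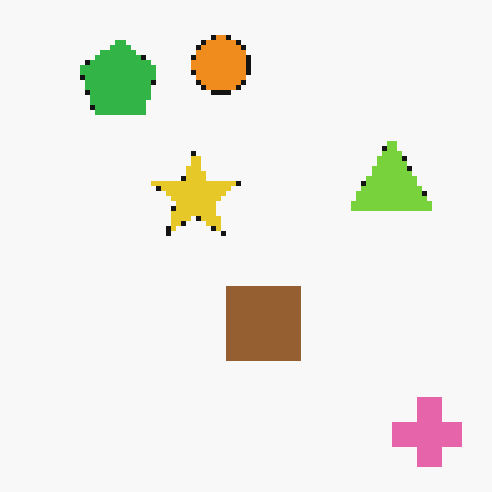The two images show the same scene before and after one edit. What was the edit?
This is the original image mildly pixelated.

Shapes are reduced to large square blocks; fine edges and outlines are lost — a downscale-then-upscale (mosaic) effect.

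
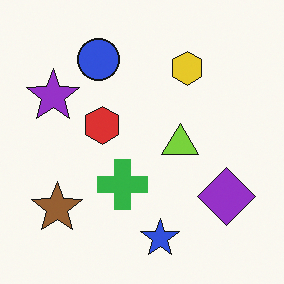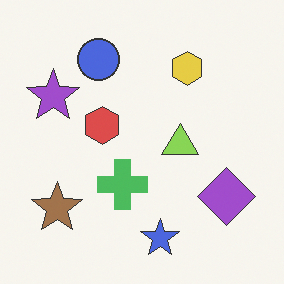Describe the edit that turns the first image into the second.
The transformation is: given slightly reduced contrast.

Tones are pushed toward mid-grey across the whole image — a global contrast change.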